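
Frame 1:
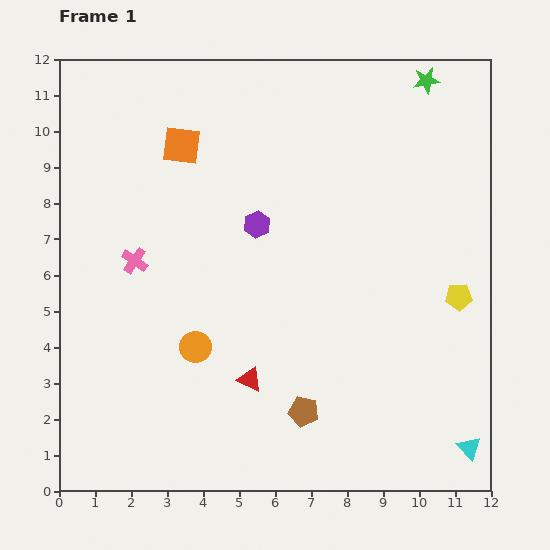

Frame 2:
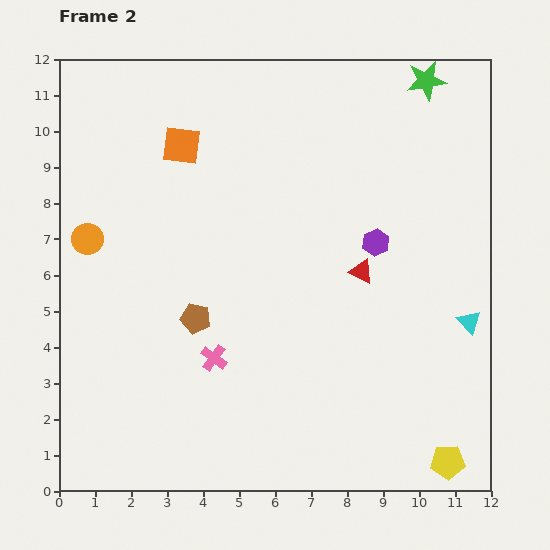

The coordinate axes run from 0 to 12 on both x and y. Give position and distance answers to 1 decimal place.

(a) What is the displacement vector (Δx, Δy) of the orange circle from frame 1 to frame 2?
(-3.0, 3.0)

The orange circle was at (3.8, 4.0) in frame 1 and (0.8, 7.0) in frame 2.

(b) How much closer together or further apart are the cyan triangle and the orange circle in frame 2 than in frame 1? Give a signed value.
+2.7

Distance in frame 1: 8.1. Distance in frame 2: 10.8.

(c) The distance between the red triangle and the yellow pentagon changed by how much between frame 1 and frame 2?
-0.4

Distance in frame 1: 6.2. Distance in frame 2: 5.8.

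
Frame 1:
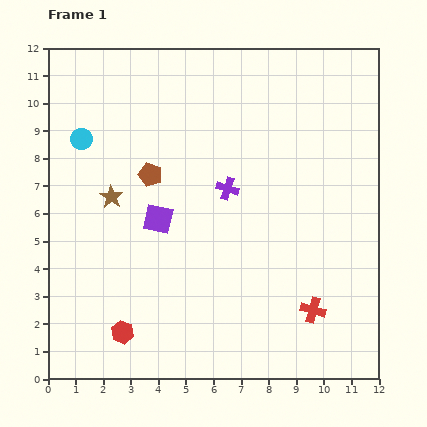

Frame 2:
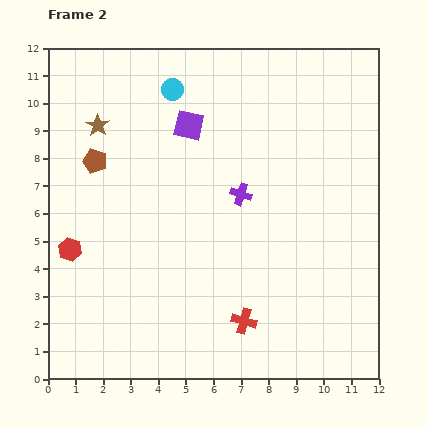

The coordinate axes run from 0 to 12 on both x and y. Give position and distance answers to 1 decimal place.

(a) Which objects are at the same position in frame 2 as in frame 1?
none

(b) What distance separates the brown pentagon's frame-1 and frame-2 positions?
2.1

The brown pentagon moved from (3.7, 7.4) to (1.7, 7.9), a distance of √(2.0² + 0.5²) ≈ 2.1.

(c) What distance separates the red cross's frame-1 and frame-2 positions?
2.5

The red cross moved from (9.6, 2.5) to (7.1, 2.1), a distance of √(2.5² + 0.4²) ≈ 2.5.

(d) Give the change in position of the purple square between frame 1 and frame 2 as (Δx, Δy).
(1.1, 3.4)

The purple square was at (4.0, 5.8) in frame 1 and (5.1, 9.2) in frame 2.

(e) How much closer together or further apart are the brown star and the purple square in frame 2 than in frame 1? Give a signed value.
+1.4

Distance in frame 1: 1.9. Distance in frame 2: 3.3.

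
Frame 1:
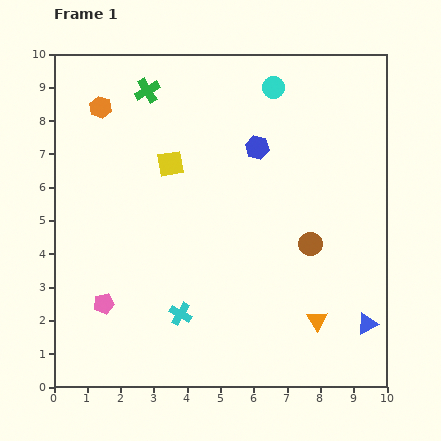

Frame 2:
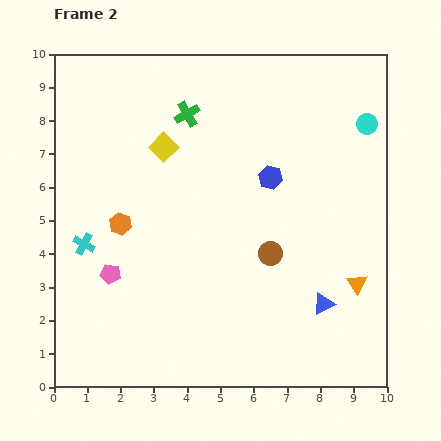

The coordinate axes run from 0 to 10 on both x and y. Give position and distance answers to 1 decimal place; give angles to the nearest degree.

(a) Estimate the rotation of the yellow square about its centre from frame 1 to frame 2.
35° counter-clockwise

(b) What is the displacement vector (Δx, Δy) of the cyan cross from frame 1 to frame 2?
(-2.9, 2.1)

The cyan cross was at (3.8, 2.2) in frame 1 and (0.9, 4.3) in frame 2.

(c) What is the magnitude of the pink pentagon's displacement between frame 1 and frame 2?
0.9

The pink pentagon moved from (1.5, 2.5) to (1.7, 3.4), a distance of √(0.2² + 0.9²) ≈ 0.9.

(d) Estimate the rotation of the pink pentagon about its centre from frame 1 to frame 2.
24° clockwise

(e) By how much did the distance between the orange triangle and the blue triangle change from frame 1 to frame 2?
-0.3

Distance in frame 1: 1.5. Distance in frame 2: 1.2.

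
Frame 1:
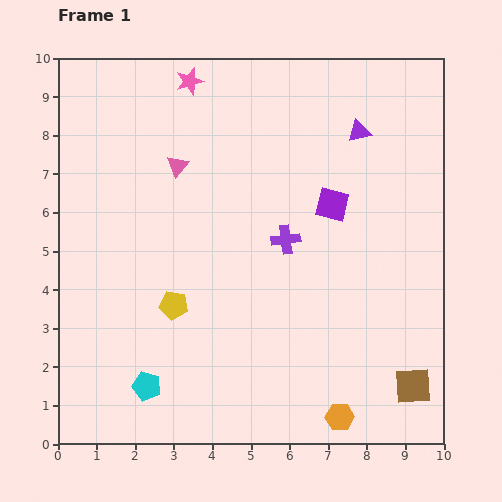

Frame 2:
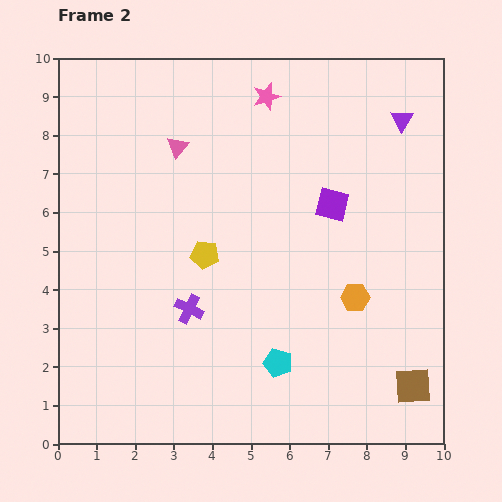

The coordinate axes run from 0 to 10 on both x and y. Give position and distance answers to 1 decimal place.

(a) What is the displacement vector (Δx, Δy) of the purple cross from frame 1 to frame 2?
(-2.5, -1.8)

The purple cross was at (5.9, 5.3) in frame 1 and (3.4, 3.5) in frame 2.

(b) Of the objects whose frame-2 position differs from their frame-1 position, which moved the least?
the pink triangle

(moved 0.5)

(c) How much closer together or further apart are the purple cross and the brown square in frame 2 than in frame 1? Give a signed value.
+1.1

Distance in frame 1: 5.0. Distance in frame 2: 6.1.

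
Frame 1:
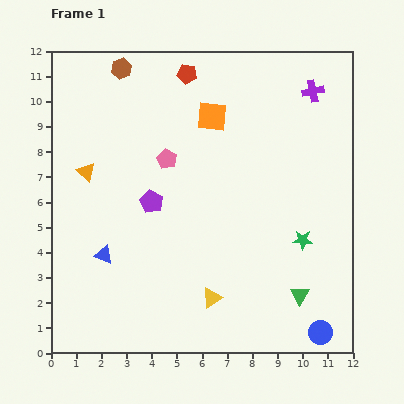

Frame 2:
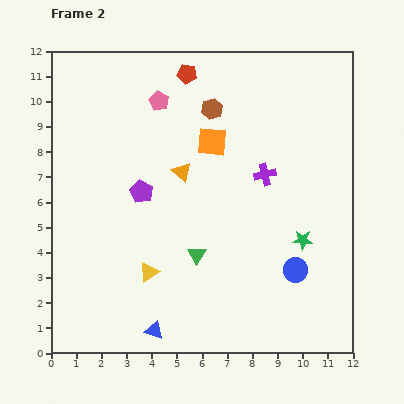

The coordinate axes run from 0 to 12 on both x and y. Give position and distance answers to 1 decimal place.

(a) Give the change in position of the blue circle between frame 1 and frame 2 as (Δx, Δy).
(-1.0, 2.5)

The blue circle was at (10.7, 0.8) in frame 1 and (9.7, 3.3) in frame 2.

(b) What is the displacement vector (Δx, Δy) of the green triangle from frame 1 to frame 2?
(-4.1, 1.6)

The green triangle was at (9.9, 2.3) in frame 1 and (5.8, 3.9) in frame 2.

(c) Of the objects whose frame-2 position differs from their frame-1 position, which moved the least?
the purple pentagon

(moved 0.6)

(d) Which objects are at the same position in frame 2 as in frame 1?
the green star, the red pentagon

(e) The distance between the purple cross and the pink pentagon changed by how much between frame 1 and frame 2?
-1.3

Distance in frame 1: 6.4. Distance in frame 2: 5.1.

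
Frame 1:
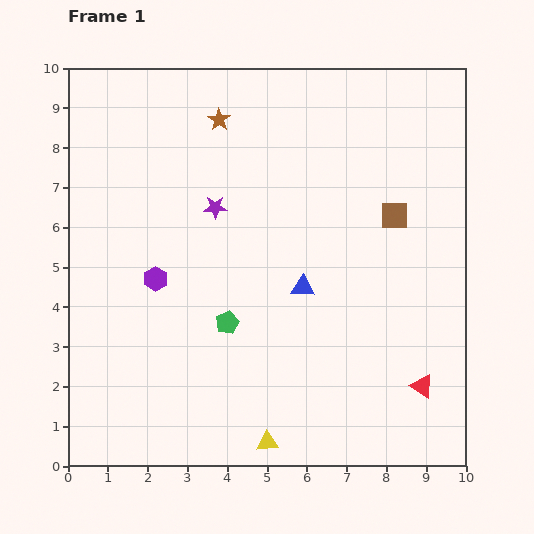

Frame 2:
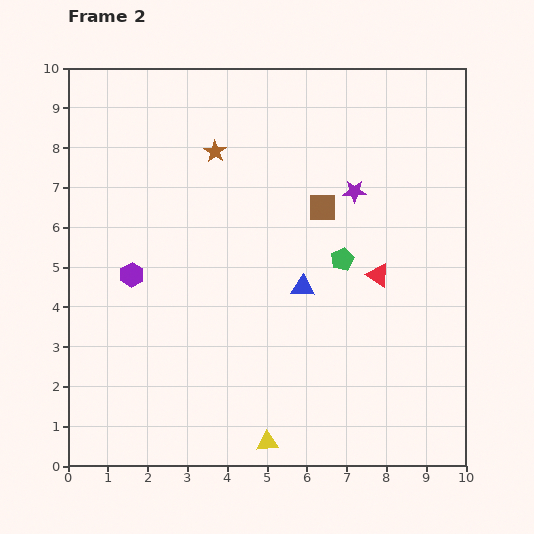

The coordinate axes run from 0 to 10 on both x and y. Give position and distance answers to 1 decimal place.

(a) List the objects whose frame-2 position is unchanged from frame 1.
the yellow triangle, the blue triangle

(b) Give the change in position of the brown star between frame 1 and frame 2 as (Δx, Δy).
(-0.1, -0.8)

The brown star was at (3.8, 8.7) in frame 1 and (3.7, 7.9) in frame 2.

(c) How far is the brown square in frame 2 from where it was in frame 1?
1.8

The brown square moved from (8.2, 6.3) to (6.4, 6.5), a distance of √(1.8² + 0.2²) ≈ 1.8.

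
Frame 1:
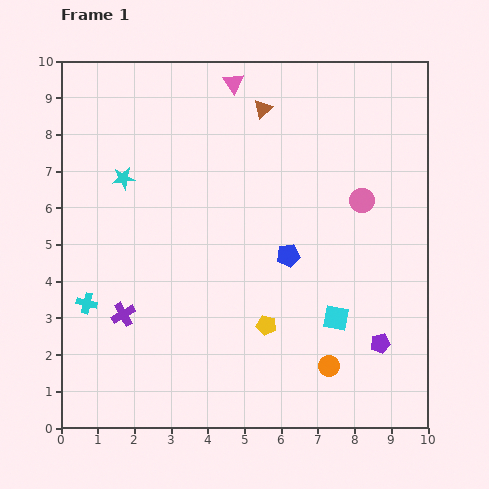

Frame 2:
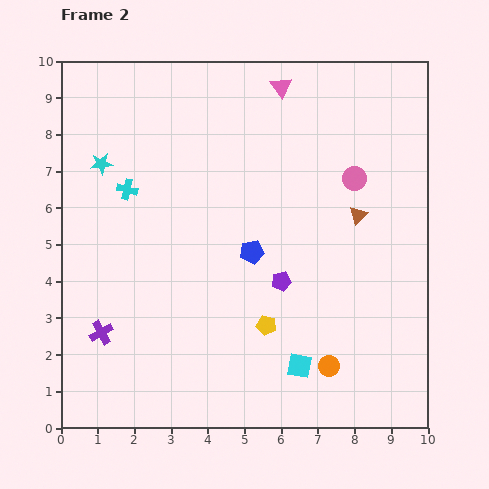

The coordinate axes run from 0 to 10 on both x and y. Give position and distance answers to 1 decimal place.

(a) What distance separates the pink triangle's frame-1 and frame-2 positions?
1.3

The pink triangle moved from (4.7, 9.4) to (6.0, 9.3), a distance of √(1.3² + 0.1²) ≈ 1.3.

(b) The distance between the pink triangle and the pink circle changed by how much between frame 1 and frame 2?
-1.5

Distance in frame 1: 4.7. Distance in frame 2: 3.2.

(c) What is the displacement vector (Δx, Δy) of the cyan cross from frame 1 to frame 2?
(1.1, 3.1)

The cyan cross was at (0.7, 3.4) in frame 1 and (1.8, 6.5) in frame 2.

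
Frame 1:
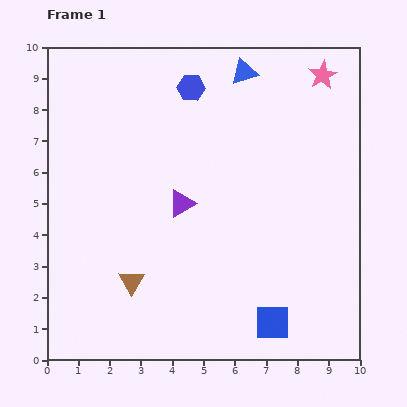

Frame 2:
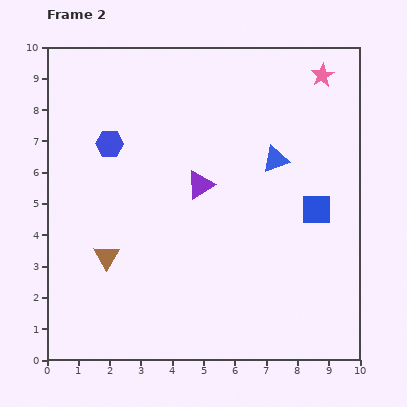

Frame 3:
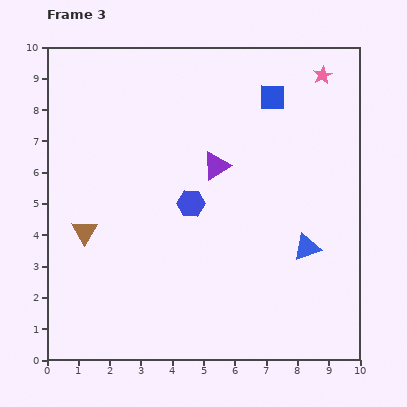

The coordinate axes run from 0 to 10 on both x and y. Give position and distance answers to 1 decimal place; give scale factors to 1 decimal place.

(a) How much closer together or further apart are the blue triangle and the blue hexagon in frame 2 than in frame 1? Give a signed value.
+3.5

Distance in frame 1: 1.8. Distance in frame 2: 5.3.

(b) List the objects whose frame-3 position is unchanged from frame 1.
the pink star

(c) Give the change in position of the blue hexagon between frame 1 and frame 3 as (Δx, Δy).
(0.0, -3.7)

The blue hexagon was at (4.6, 8.7) in frame 1 and (4.6, 5.0) in frame 3.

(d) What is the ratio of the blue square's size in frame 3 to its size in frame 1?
0.7×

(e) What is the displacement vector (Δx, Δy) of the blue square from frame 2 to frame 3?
(-1.4, 3.6)

The blue square was at (8.6, 4.8) in frame 2 and (7.2, 8.4) in frame 3.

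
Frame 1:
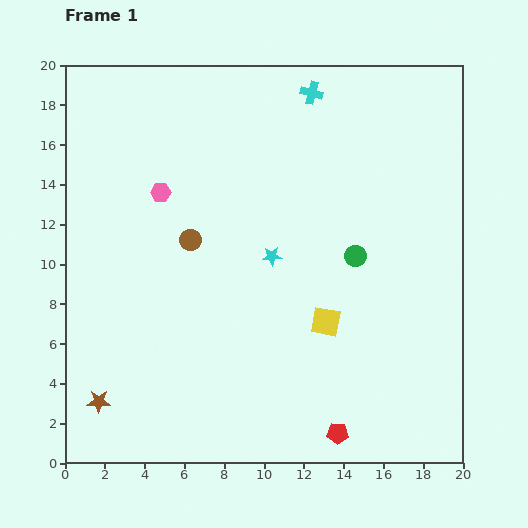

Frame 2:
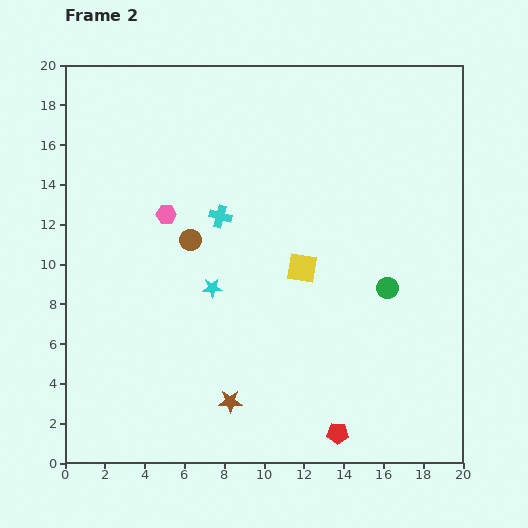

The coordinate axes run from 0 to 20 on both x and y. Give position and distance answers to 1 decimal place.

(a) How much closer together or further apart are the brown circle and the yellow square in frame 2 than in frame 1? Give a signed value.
-2.1

Distance in frame 1: 7.9. Distance in frame 2: 5.8.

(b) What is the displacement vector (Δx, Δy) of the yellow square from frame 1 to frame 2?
(-1.2, 2.7)

The yellow square was at (13.1, 7.1) in frame 1 and (11.9, 9.8) in frame 2.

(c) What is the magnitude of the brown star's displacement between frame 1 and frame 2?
6.6

The brown star moved from (1.7, 3.1) to (8.3, 3.1), a distance of √(6.6² + 0.0²) ≈ 6.6.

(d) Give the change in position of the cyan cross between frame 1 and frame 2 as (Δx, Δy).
(-4.6, -6.2)

The cyan cross was at (12.4, 18.6) in frame 1 and (7.8, 12.4) in frame 2.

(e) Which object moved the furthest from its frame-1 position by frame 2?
the cyan cross

(moved 7.7; next 6.6)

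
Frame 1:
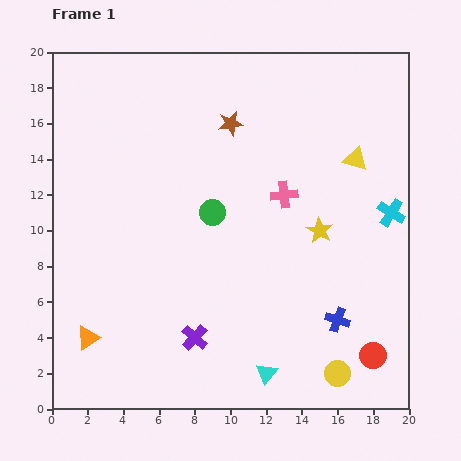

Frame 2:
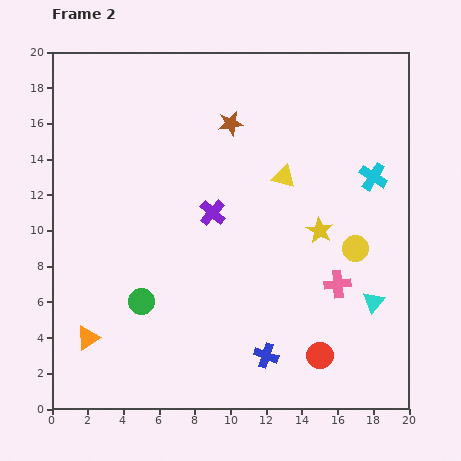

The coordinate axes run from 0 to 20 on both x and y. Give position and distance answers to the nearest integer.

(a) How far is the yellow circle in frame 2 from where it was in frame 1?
7

The yellow circle moved from (16, 2) to (17, 9), a distance of √(1² + 7²) ≈ 7.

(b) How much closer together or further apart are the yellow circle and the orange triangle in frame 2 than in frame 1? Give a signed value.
+2

Distance in frame 1: 14. Distance in frame 2: 16.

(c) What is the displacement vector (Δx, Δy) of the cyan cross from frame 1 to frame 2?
(-1, 2)

The cyan cross was at (19, 11) in frame 1 and (18, 13) in frame 2.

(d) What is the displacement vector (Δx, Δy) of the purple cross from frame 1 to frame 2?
(1, 7)

The purple cross was at (8, 4) in frame 1 and (9, 11) in frame 2.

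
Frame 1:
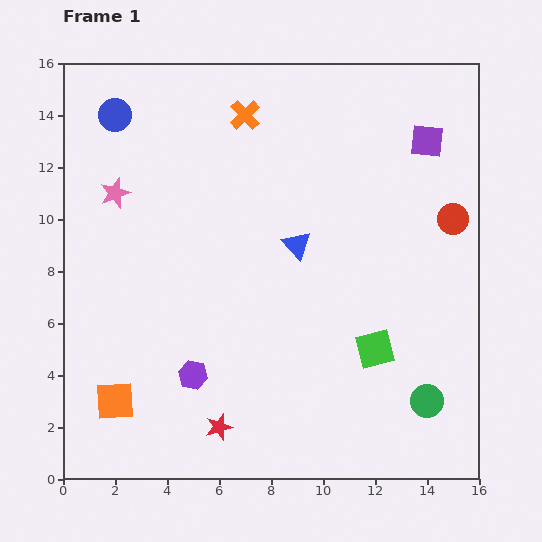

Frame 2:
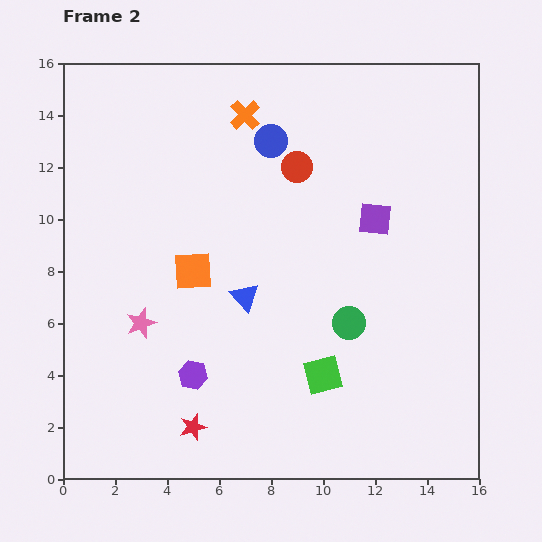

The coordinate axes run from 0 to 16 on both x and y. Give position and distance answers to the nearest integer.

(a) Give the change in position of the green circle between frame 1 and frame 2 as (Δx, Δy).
(-3, 3)

The green circle was at (14, 3) in frame 1 and (11, 6) in frame 2.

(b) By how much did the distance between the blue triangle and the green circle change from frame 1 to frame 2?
-4

Distance in frame 1: 8. Distance in frame 2: 4.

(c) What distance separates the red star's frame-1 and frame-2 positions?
1

The red star moved from (6, 2) to (5, 2), a distance of √(1² + 0²) ≈ 1.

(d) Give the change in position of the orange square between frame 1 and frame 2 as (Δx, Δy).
(3, 5)

The orange square was at (2, 3) in frame 1 and (5, 8) in frame 2.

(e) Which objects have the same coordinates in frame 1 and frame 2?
the orange cross, the purple hexagon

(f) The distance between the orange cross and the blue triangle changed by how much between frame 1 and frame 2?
+2

Distance in frame 1: 5. Distance in frame 2: 7.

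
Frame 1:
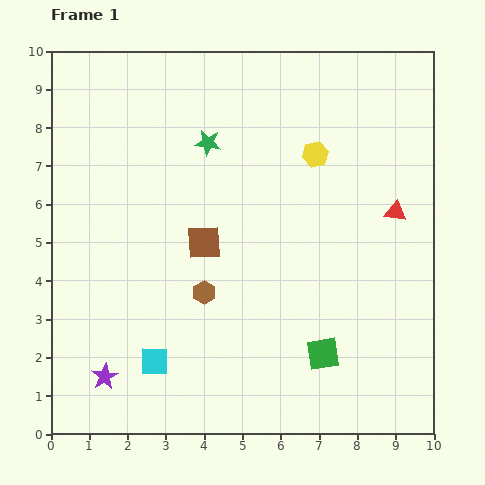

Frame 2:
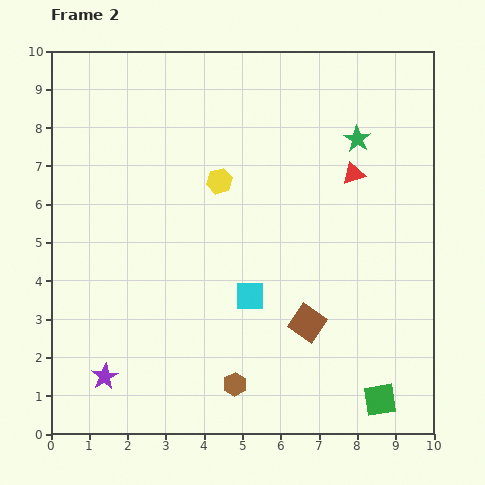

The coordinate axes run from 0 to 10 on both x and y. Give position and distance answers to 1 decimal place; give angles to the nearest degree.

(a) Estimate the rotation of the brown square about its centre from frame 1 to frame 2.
38° clockwise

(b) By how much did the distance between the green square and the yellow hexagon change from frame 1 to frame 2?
+1.9

Distance in frame 1: 5.2. Distance in frame 2: 7.1.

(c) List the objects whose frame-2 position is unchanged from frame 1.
the purple star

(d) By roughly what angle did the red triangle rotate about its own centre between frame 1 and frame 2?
25° counter-clockwise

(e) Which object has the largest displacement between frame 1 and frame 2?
the green star

(moved 3.9; next 3.4)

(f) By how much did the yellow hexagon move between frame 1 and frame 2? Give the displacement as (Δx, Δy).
(-2.5, -0.7)

The yellow hexagon was at (6.9, 7.3) in frame 1 and (4.4, 6.6) in frame 2.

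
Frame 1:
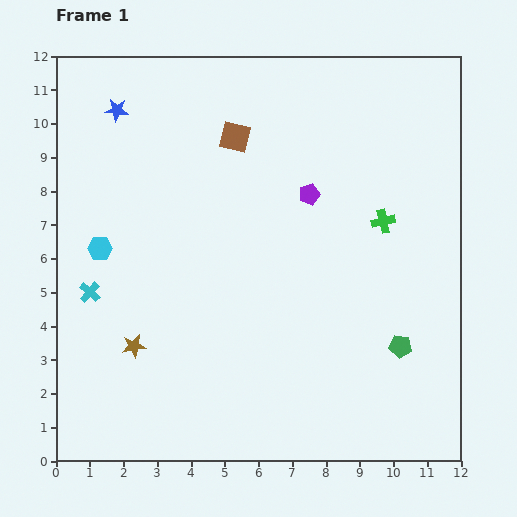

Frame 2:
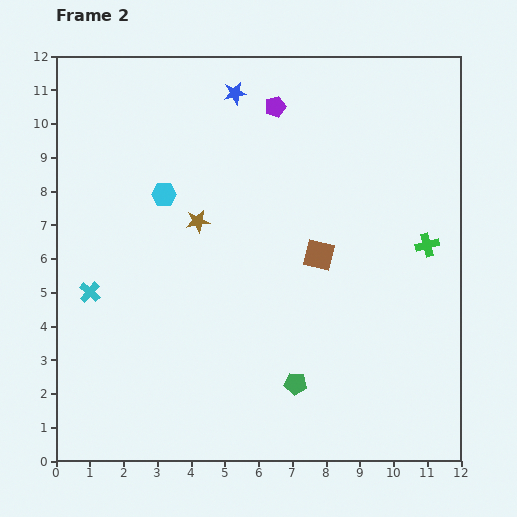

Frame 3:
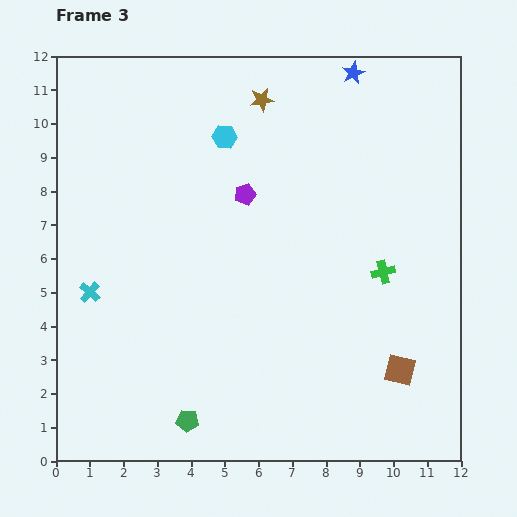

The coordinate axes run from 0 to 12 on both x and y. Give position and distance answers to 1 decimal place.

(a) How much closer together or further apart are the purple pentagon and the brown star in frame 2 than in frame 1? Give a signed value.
-2.8

Distance in frame 1: 6.9. Distance in frame 2: 4.1.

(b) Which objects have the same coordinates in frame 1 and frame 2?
the cyan cross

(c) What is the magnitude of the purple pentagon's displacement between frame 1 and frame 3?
1.9

The purple pentagon moved from (7.5, 7.9) to (5.6, 7.9), a distance of √(1.9² + 0.0²) ≈ 1.9.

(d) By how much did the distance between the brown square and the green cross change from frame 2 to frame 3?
-0.3

Distance in frame 2: 3.2. Distance in frame 3: 2.9.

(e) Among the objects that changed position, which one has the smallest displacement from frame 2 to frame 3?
the green cross

(moved 1.5)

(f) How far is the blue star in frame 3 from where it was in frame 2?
3.6

The blue star moved from (5.3, 10.9) to (8.8, 11.5), a distance of √(3.5² + 0.6²) ≈ 3.6.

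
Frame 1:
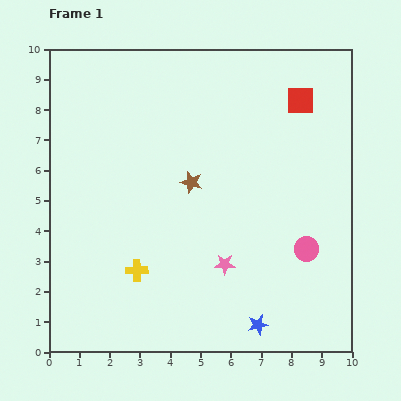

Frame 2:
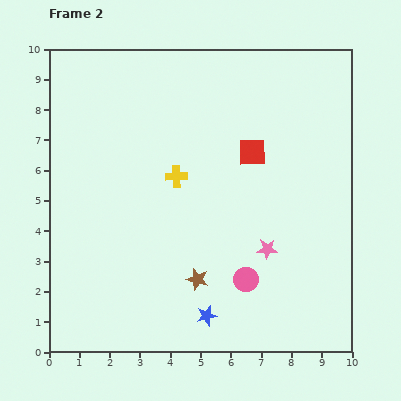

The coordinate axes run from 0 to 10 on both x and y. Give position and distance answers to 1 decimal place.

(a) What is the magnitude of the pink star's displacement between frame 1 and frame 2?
1.5

The pink star moved from (5.8, 2.9) to (7.2, 3.4), a distance of √(1.4² + 0.5²) ≈ 1.5.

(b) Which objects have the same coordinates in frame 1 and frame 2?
none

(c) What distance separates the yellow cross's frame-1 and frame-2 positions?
3.4

The yellow cross moved from (2.9, 2.7) to (4.2, 5.8), a distance of √(1.3² + 3.1²) ≈ 3.4.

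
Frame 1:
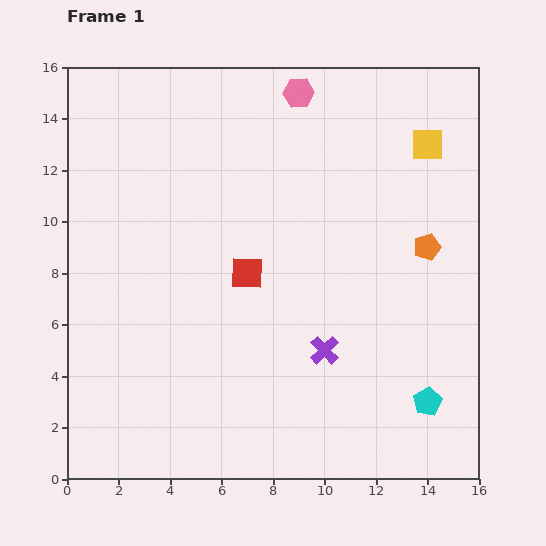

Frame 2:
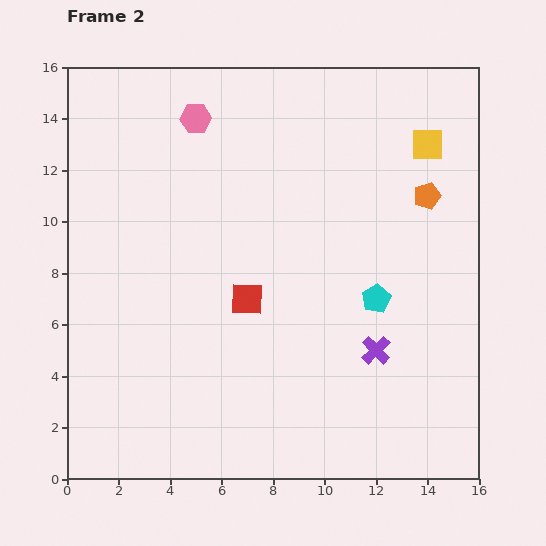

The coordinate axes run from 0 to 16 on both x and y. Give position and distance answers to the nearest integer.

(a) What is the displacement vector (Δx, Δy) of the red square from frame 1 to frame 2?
(0, -1)

The red square was at (7, 8) in frame 1 and (7, 7) in frame 2.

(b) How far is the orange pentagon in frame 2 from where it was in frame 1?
2

The orange pentagon moved from (14, 9) to (14, 11), a distance of √(0² + 2²) ≈ 2.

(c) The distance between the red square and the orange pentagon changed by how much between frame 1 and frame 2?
+1

Distance in frame 1: 7. Distance in frame 2: 8.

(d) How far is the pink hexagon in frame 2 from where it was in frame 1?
4

The pink hexagon moved from (9, 15) to (5, 14), a distance of √(4² + 1²) ≈ 4.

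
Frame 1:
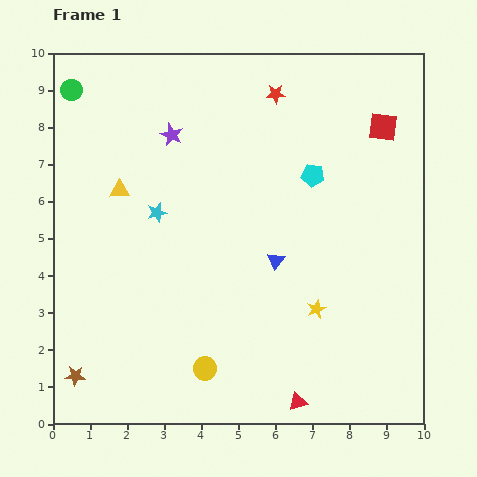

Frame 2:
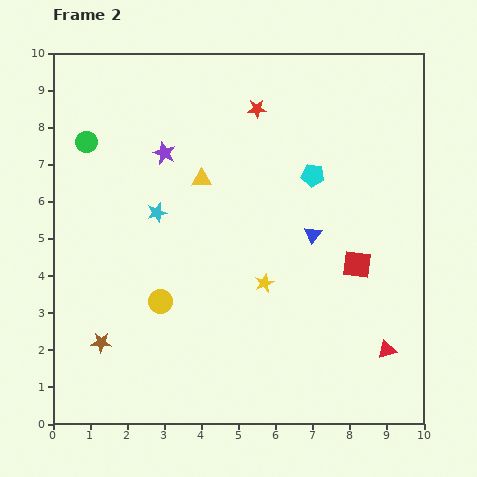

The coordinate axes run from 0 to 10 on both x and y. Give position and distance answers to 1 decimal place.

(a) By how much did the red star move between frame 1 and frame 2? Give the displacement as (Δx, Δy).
(-0.5, -0.4)

The red star was at (6.0, 8.9) in frame 1 and (5.5, 8.5) in frame 2.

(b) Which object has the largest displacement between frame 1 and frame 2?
the red square

(moved 3.8; next 2.8)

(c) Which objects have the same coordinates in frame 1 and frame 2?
the cyan pentagon, the cyan star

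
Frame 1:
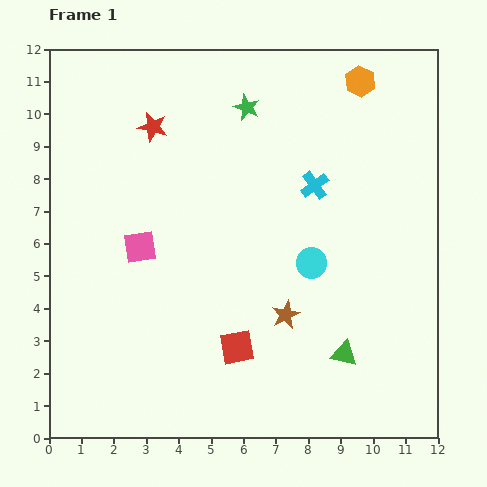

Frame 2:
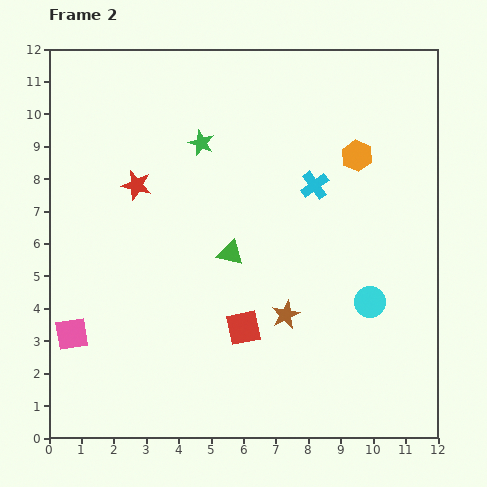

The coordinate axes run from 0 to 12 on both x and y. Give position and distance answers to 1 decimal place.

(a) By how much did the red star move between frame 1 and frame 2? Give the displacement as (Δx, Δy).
(-0.5, -1.8)

The red star was at (3.2, 9.6) in frame 1 and (2.7, 7.8) in frame 2.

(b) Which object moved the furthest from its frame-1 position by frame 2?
the green triangle

(moved 4.7; next 3.4)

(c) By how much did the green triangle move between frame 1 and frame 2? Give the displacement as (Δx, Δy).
(-3.5, 3.1)

The green triangle was at (9.1, 2.6) in frame 1 and (5.6, 5.7) in frame 2.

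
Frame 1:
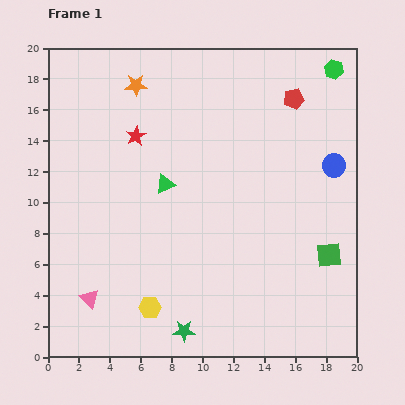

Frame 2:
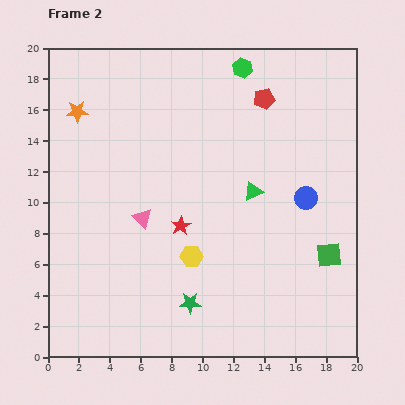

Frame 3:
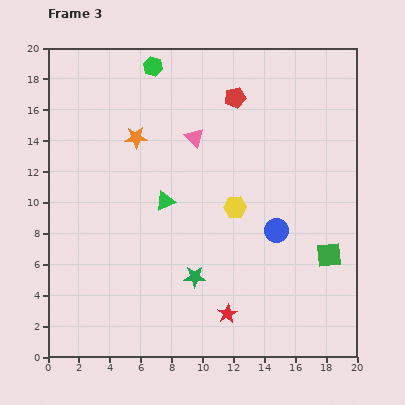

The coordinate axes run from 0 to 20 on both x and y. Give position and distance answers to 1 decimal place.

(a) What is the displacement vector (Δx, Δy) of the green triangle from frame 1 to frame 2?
(5.7, -0.5)

The green triangle was at (7.6, 11.2) in frame 1 and (13.3, 10.7) in frame 2.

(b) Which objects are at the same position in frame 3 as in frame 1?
the green square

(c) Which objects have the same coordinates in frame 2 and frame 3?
the green square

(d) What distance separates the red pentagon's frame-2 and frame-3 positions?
1.9

The red pentagon moved from (14.0, 16.7) to (12.1, 16.8), a distance of √(1.9² + 0.1²) ≈ 1.9.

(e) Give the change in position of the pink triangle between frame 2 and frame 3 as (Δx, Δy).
(3.4, 5.2)

The pink triangle was at (6.1, 9.0) in frame 2 and (9.5, 14.2) in frame 3.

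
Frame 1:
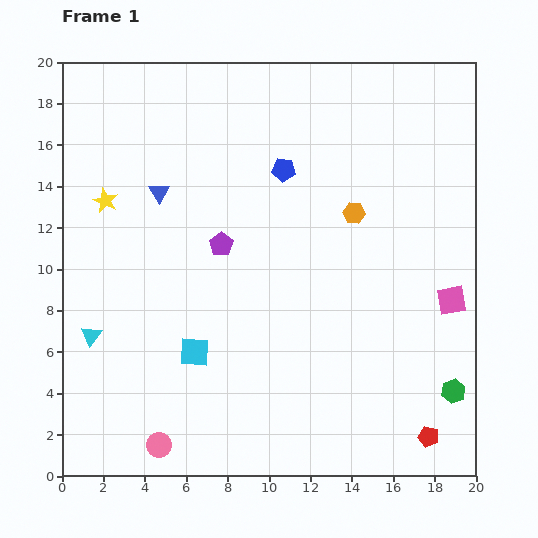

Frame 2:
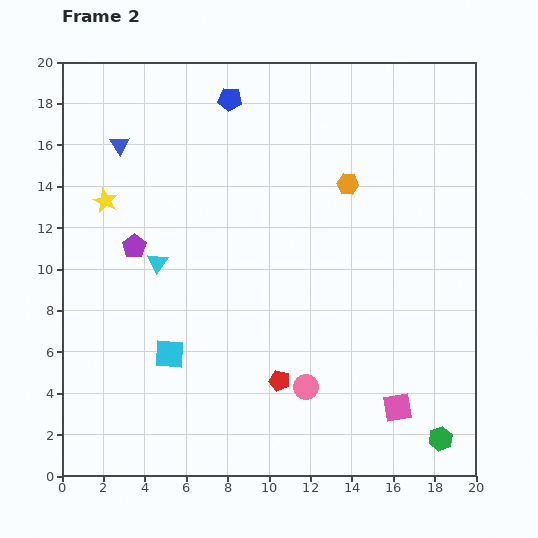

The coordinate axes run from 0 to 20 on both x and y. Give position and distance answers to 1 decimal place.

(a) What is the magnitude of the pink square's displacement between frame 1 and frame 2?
5.8

The pink square moved from (18.8, 8.5) to (16.2, 3.3), a distance of √(2.6² + 5.2²) ≈ 5.8.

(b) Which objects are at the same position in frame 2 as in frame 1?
the yellow star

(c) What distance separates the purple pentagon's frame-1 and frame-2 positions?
4.2

The purple pentagon moved from (7.7, 11.2) to (3.5, 11.1), a distance of √(4.2² + 0.1²) ≈ 4.2.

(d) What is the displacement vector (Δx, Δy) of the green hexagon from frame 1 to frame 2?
(-0.6, -2.3)

The green hexagon was at (18.9, 4.1) in frame 1 and (18.3, 1.8) in frame 2.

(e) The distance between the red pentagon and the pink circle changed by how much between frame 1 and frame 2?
-11.7

Distance in frame 1: 13.0. Distance in frame 2: 1.3.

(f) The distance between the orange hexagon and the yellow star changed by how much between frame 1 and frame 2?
-0.3

Distance in frame 1: 12.0. Distance in frame 2: 11.7.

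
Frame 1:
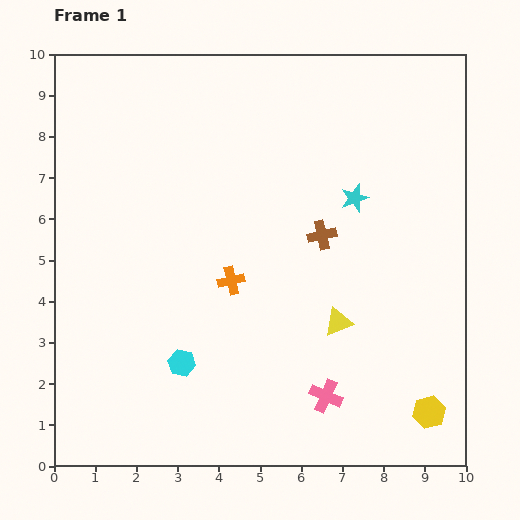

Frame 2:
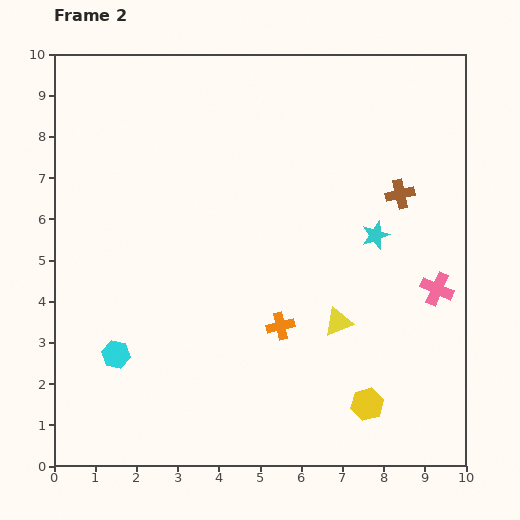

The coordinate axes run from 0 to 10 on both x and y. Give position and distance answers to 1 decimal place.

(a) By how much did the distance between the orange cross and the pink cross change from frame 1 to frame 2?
+0.3

Distance in frame 1: 3.6. Distance in frame 2: 3.9.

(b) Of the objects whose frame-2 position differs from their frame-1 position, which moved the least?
the cyan star

(moved 1.0)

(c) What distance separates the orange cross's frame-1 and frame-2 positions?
1.6

The orange cross moved from (4.3, 4.5) to (5.5, 3.4), a distance of √(1.2² + 1.1²) ≈ 1.6.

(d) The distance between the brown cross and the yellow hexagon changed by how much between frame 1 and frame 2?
+0.2

Distance in frame 1: 5.0. Distance in frame 2: 5.2.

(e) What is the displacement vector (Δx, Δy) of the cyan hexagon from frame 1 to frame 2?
(-1.6, 0.2)

The cyan hexagon was at (3.1, 2.5) in frame 1 and (1.5, 2.7) in frame 2.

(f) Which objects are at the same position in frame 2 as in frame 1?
the yellow triangle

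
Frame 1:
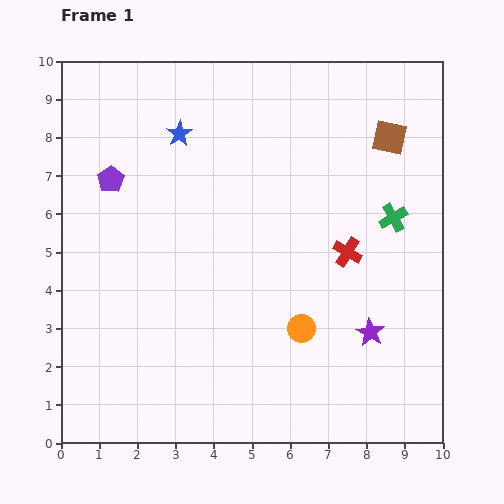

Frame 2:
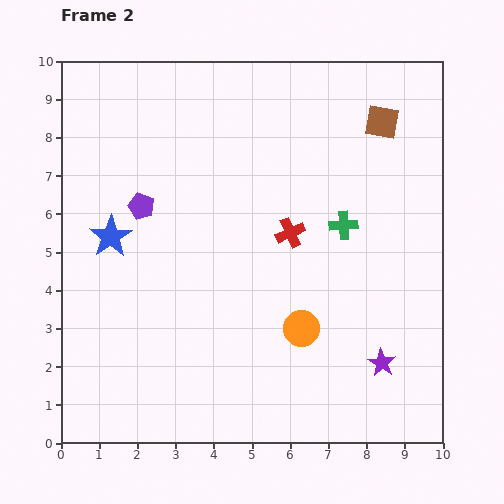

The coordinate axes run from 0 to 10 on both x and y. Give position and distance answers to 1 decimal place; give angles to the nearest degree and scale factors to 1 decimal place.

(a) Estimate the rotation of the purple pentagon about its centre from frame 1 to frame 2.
18° counter-clockwise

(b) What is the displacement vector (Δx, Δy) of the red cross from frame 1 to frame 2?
(-1.5, 0.5)

The red cross was at (7.5, 5.0) in frame 1 and (6.0, 5.5) in frame 2.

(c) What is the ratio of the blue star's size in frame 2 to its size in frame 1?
1.7×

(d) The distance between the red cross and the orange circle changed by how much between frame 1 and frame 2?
+0.2

Distance in frame 1: 2.3. Distance in frame 2: 2.5.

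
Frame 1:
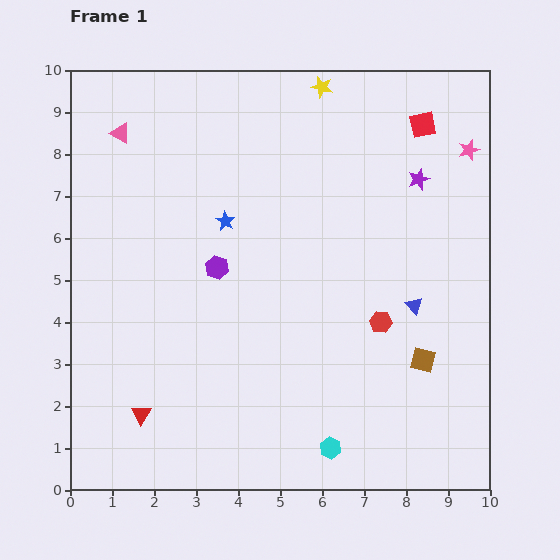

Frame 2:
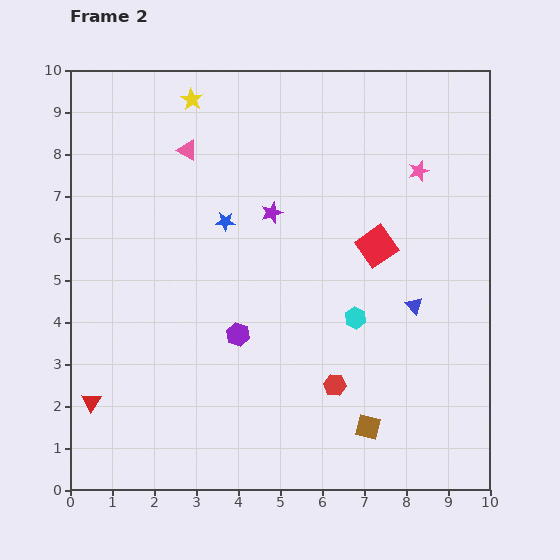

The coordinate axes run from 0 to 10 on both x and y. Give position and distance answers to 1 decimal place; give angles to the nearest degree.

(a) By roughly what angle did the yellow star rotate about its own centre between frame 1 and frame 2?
18° clockwise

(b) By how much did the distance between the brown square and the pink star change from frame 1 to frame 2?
+1.1

Distance in frame 1: 5.1. Distance in frame 2: 6.2.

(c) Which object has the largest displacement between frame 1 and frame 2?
the purple star

(moved 3.6; next 3.2)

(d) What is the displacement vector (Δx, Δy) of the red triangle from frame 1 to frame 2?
(-1.2, 0.3)

The red triangle was at (1.7, 1.8) in frame 1 and (0.5, 2.1) in frame 2.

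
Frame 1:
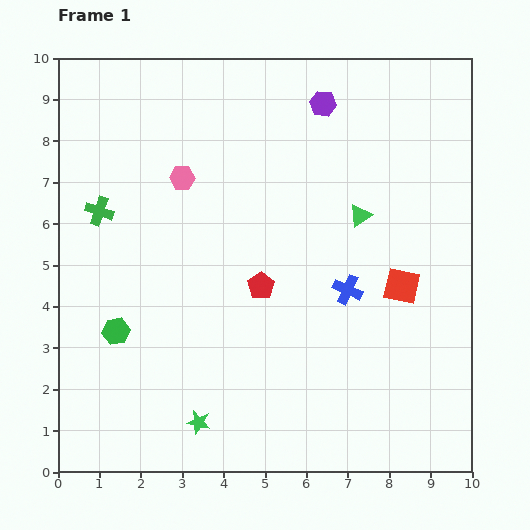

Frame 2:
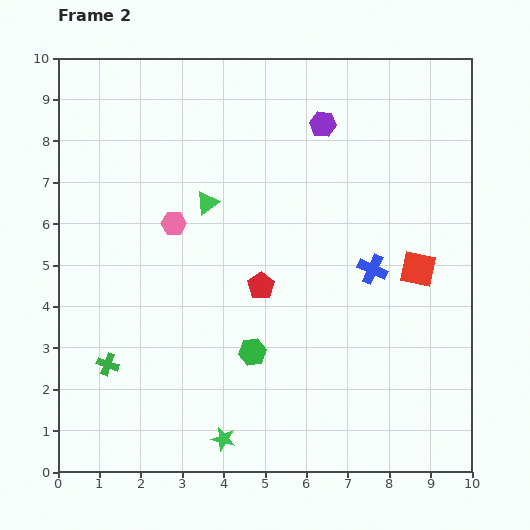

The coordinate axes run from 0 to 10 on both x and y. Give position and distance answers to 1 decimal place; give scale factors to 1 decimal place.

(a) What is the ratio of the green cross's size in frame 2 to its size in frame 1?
0.8×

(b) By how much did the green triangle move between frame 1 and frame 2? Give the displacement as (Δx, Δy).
(-3.7, 0.3)

The green triangle was at (7.3, 6.2) in frame 1 and (3.6, 6.5) in frame 2.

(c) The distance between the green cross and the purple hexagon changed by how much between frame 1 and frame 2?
+1.8

Distance in frame 1: 6.0. Distance in frame 2: 7.8.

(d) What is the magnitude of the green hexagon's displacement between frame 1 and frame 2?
3.3

The green hexagon moved from (1.4, 3.4) to (4.7, 2.9), a distance of √(3.3² + 0.5²) ≈ 3.3.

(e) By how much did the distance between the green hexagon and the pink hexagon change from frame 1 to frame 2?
-0.4

Distance in frame 1: 4.0. Distance in frame 2: 3.6.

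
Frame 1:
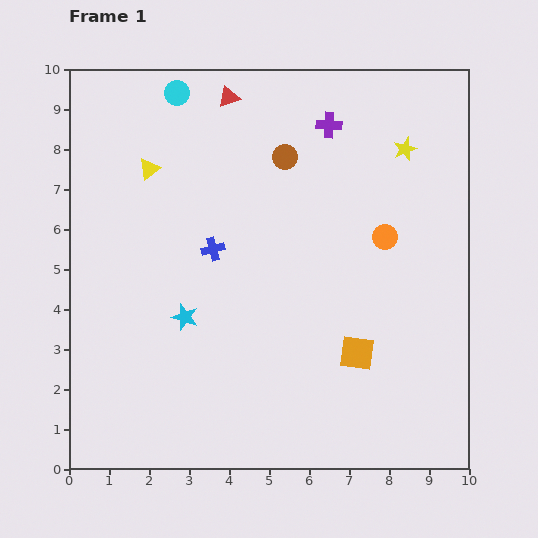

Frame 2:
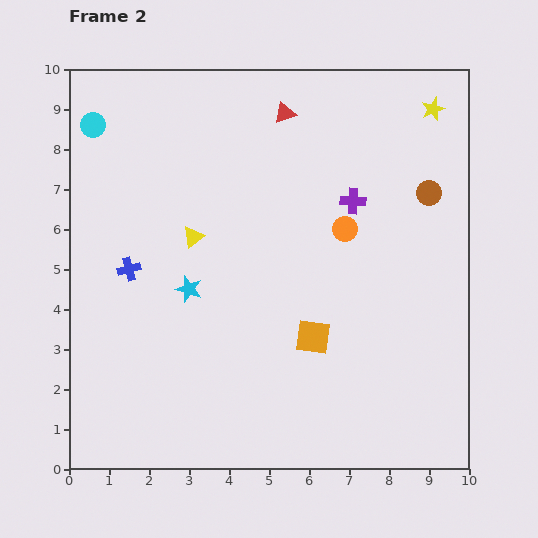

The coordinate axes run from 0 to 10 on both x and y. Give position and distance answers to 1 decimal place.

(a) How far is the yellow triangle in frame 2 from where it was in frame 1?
2.0

The yellow triangle moved from (2.0, 7.5) to (3.1, 5.8), a distance of √(1.1² + 1.7²) ≈ 2.0.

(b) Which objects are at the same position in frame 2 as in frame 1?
none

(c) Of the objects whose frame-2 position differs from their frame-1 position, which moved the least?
the cyan star

(moved 0.7)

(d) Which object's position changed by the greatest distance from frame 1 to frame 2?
the brown circle

(moved 3.7; next 2.2)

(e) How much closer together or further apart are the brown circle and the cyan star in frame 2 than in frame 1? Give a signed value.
+1.8

Distance in frame 1: 4.7. Distance in frame 2: 6.5.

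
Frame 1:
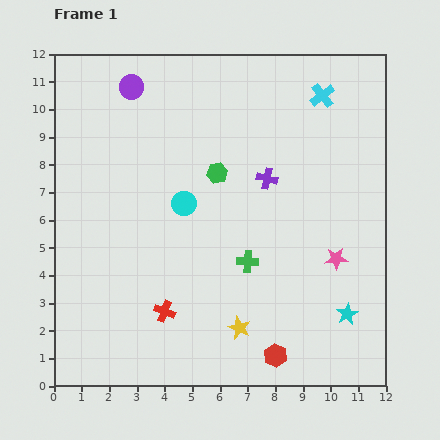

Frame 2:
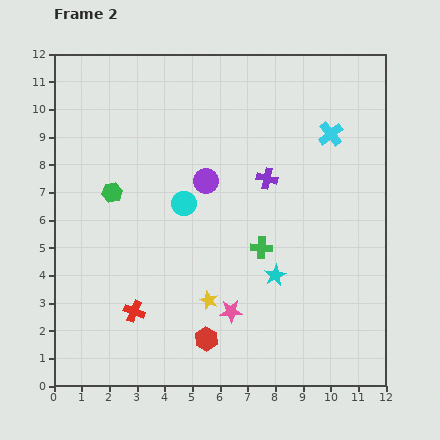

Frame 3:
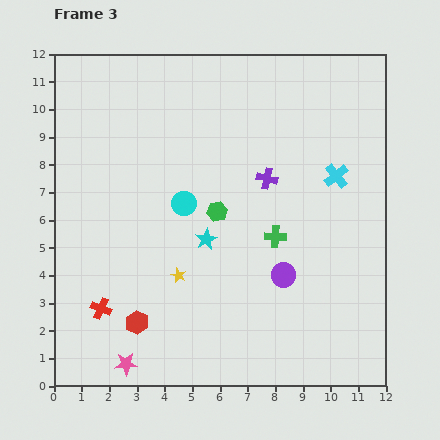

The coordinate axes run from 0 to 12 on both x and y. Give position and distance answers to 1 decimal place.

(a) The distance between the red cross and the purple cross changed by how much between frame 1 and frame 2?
+0.7

Distance in frame 1: 6.1. Distance in frame 2: 6.8.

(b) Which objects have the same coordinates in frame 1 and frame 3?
the cyan circle, the purple cross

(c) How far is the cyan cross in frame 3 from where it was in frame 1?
2.9

The cyan cross moved from (9.7, 10.5) to (10.2, 7.6), a distance of √(0.5² + 2.9²) ≈ 2.9.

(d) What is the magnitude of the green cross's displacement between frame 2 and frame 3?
0.6

The green cross moved from (7.5, 5.0) to (8.0, 5.4), a distance of √(0.5² + 0.4²) ≈ 0.6.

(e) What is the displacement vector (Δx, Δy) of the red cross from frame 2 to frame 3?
(-1.2, 0.1)

The red cross was at (2.9, 2.7) in frame 2 and (1.7, 2.8) in frame 3.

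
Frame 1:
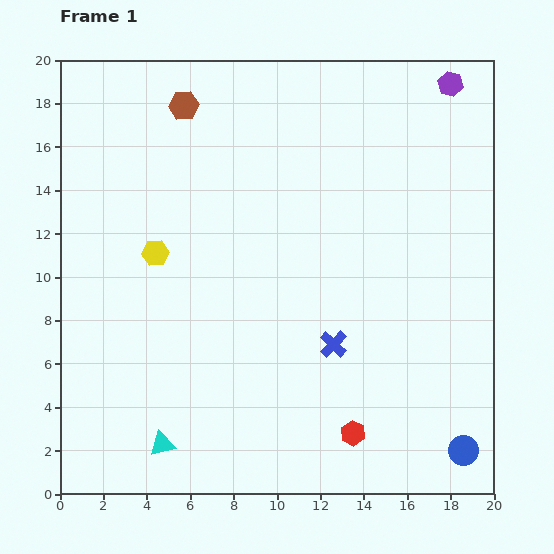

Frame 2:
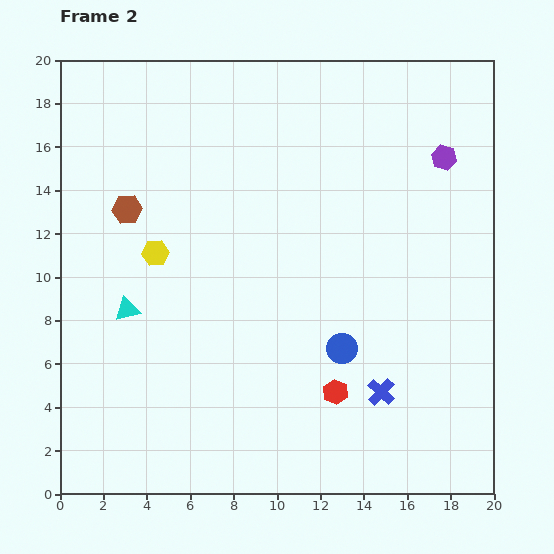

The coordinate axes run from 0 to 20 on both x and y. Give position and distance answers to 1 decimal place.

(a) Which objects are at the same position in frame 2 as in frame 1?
the yellow hexagon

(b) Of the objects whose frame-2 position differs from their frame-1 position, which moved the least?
the red hexagon

(moved 2.1)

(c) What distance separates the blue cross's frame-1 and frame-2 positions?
3.1

The blue cross moved from (12.6, 6.9) to (14.8, 4.7), a distance of √(2.2² + 2.2²) ≈ 3.1.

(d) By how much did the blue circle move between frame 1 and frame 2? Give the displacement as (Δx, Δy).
(-5.6, 4.7)

The blue circle was at (18.6, 2.0) in frame 1 and (13.0, 6.7) in frame 2.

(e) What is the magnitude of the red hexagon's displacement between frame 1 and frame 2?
2.1

The red hexagon moved from (13.5, 2.8) to (12.7, 4.7), a distance of √(0.8² + 1.9²) ≈ 2.1.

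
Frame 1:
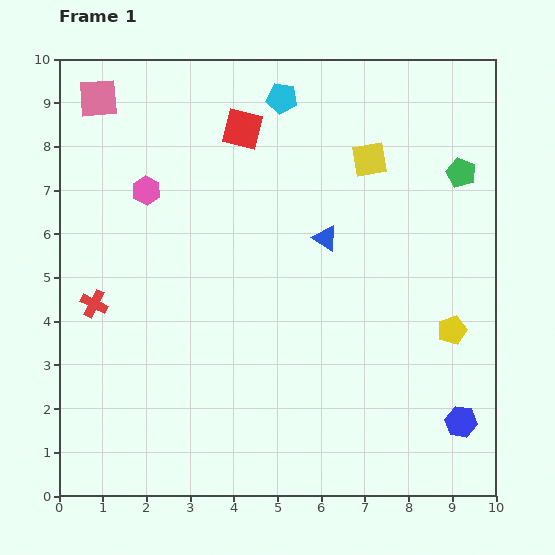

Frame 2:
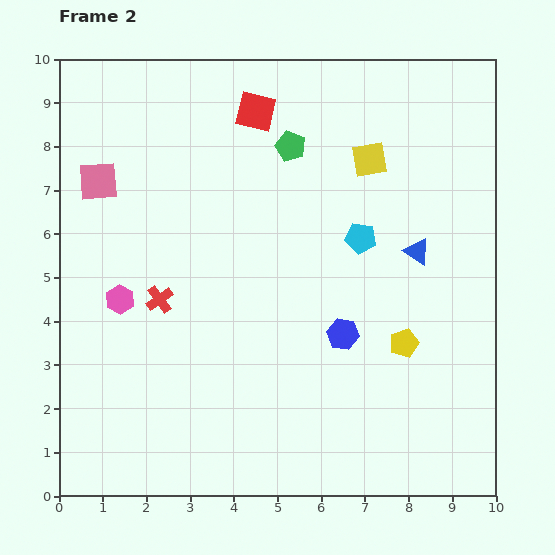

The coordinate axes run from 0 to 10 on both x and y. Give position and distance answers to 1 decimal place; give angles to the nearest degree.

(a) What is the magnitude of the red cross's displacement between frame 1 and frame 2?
1.5

The red cross moved from (0.8, 4.4) to (2.3, 4.5), a distance of √(1.5² + 0.1²) ≈ 1.5.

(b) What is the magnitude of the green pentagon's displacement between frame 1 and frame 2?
3.9

The green pentagon moved from (9.2, 7.4) to (5.3, 8.0), a distance of √(3.9² + 0.6²) ≈ 3.9.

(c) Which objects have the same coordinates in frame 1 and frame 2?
the yellow square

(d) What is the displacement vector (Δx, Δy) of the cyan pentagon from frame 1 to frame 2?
(1.8, -3.2)

The cyan pentagon was at (5.1, 9.1) in frame 1 and (6.9, 5.9) in frame 2.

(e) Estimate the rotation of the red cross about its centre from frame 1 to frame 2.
29° clockwise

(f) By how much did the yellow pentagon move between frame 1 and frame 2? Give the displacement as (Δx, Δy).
(-1.1, -0.3)

The yellow pentagon was at (9.0, 3.8) in frame 1 and (7.9, 3.5) in frame 2.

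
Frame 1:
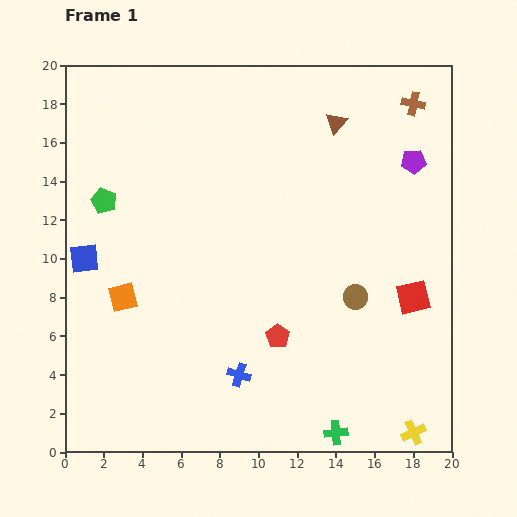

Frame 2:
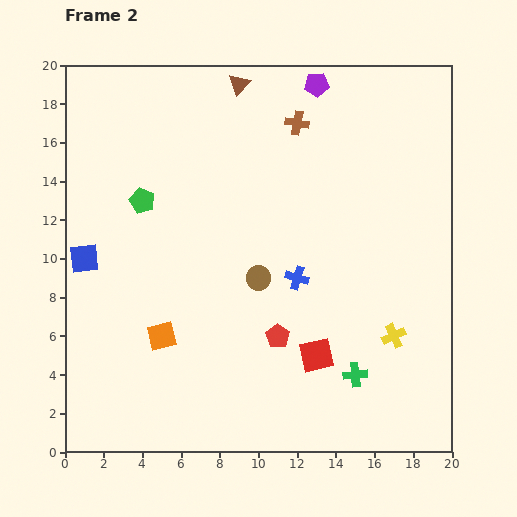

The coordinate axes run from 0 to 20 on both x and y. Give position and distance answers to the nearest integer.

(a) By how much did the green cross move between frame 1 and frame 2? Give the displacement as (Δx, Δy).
(1, 3)

The green cross was at (14, 1) in frame 1 and (15, 4) in frame 2.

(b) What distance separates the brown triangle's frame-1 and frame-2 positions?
5

The brown triangle moved from (14, 17) to (9, 19), a distance of √(5² + 2²) ≈ 5.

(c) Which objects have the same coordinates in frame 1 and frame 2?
the blue square, the red pentagon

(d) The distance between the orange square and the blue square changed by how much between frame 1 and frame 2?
+3

Distance in frame 1: 3. Distance in frame 2: 6.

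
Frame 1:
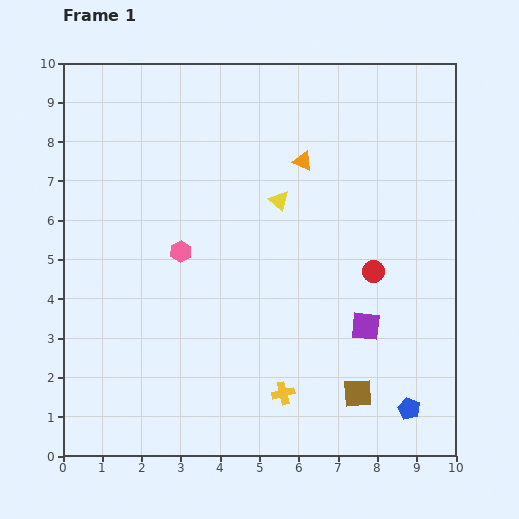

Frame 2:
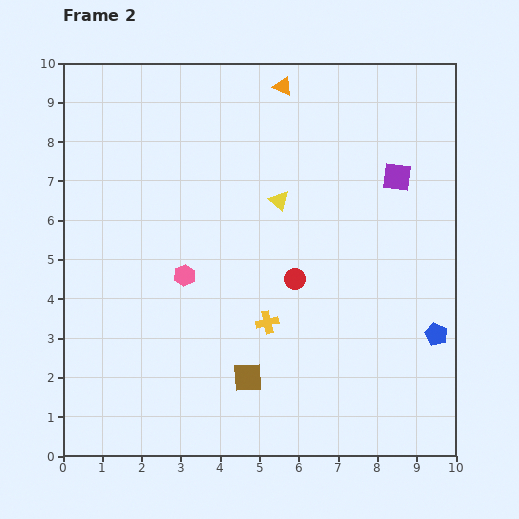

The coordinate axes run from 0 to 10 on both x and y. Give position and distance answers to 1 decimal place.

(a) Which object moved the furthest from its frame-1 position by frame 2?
the purple square

(moved 3.9; next 2.8)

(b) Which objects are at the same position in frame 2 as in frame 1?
the yellow triangle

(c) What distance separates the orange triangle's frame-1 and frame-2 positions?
2.0

The orange triangle moved from (6.1, 7.5) to (5.6, 9.4), a distance of √(0.5² + 1.9²) ≈ 2.0.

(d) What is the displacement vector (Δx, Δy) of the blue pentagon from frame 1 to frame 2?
(0.7, 1.9)

The blue pentagon was at (8.8, 1.2) in frame 1 and (9.5, 3.1) in frame 2.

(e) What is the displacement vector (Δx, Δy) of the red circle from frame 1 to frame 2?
(-2.0, -0.2)

The red circle was at (7.9, 4.7) in frame 1 and (5.9, 4.5) in frame 2.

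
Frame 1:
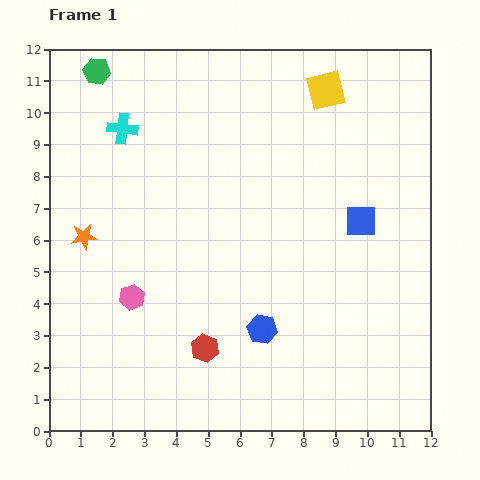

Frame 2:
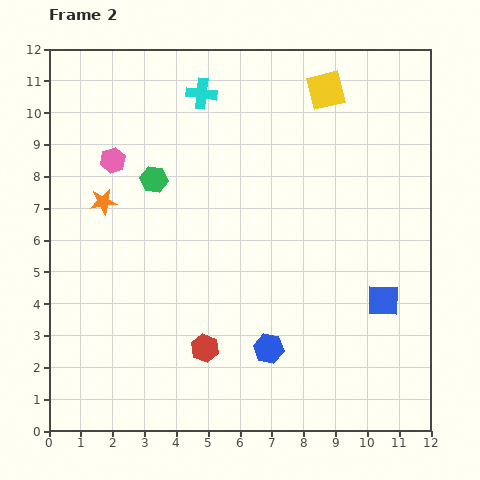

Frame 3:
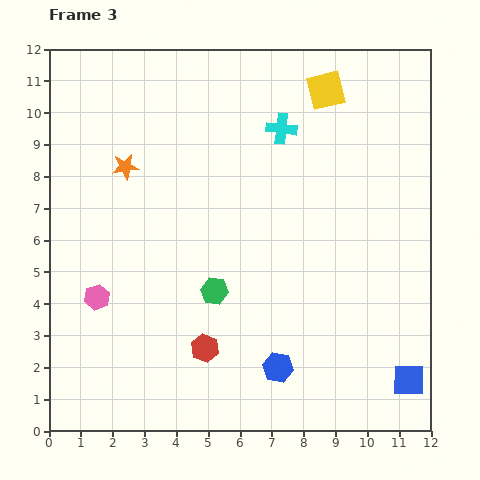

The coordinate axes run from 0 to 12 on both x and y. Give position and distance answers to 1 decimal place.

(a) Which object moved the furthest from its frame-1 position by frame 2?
the pink hexagon

(moved 4.3; next 3.8)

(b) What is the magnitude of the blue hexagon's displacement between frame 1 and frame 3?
1.3

The blue hexagon moved from (6.7, 3.2) to (7.2, 2.0), a distance of √(0.5² + 1.2²) ≈ 1.3.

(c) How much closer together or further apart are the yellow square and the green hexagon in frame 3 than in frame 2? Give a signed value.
+1.1

Distance in frame 2: 6.1. Distance in frame 3: 7.2.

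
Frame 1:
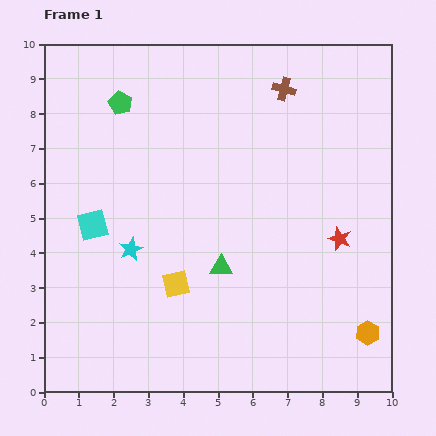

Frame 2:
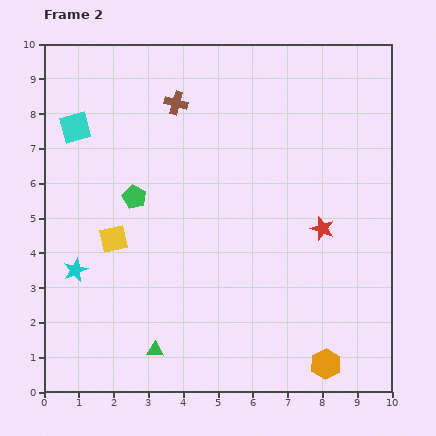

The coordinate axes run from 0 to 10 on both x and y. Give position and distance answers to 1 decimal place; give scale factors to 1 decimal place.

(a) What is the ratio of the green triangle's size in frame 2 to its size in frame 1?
0.7×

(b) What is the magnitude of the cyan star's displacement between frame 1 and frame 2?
1.7

The cyan star moved from (2.5, 4.1) to (0.9, 3.5), a distance of √(1.6² + 0.6²) ≈ 1.7.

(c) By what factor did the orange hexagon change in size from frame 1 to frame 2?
1.3×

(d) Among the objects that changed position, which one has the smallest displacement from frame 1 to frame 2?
the red star

(moved 0.6)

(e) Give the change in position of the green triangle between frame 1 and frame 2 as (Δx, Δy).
(-1.9, -2.4)

The green triangle was at (5.1, 3.6) in frame 1 and (3.2, 1.2) in frame 2.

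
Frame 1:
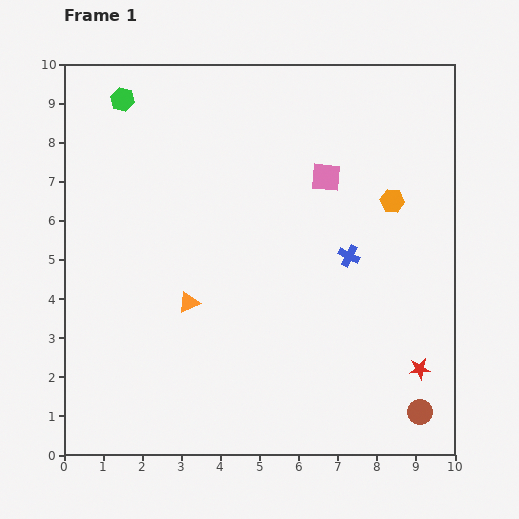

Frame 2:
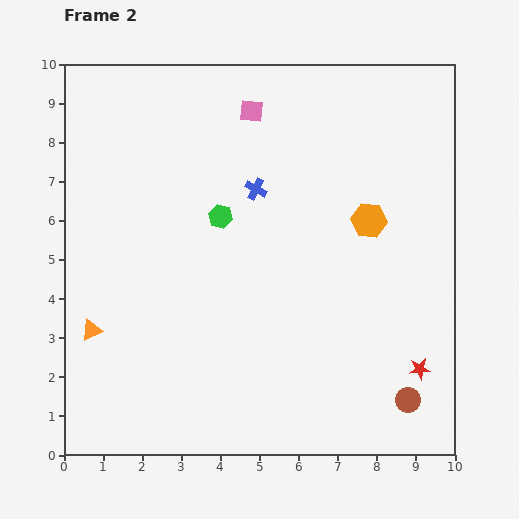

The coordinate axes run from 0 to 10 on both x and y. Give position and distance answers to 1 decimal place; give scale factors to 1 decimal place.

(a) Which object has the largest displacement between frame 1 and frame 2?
the green hexagon

(moved 3.9; next 2.9)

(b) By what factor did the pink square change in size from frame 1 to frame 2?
0.8×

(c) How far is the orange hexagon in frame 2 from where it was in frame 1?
0.8

The orange hexagon moved from (8.4, 6.5) to (7.8, 6.0), a distance of √(0.6² + 0.5²) ≈ 0.8.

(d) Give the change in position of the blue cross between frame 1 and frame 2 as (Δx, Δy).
(-2.4, 1.7)

The blue cross was at (7.3, 5.1) in frame 1 and (4.9, 6.8) in frame 2.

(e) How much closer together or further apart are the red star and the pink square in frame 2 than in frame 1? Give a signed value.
+2.4

Distance in frame 1: 5.5. Distance in frame 2: 7.9.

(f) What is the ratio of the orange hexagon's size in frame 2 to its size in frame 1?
1.5×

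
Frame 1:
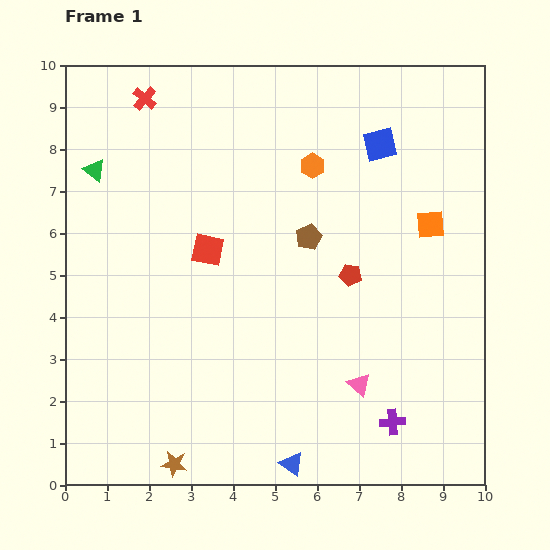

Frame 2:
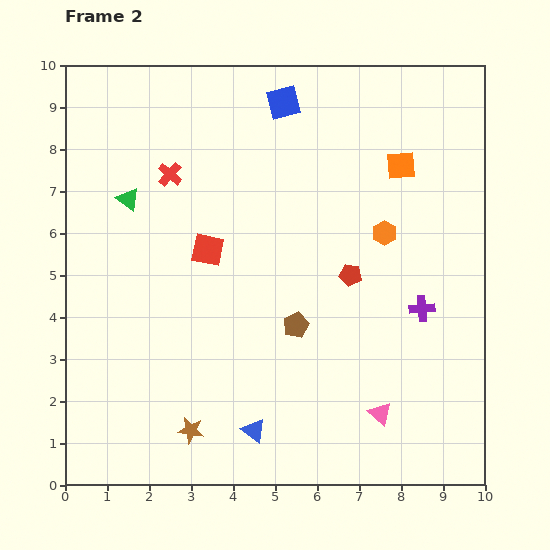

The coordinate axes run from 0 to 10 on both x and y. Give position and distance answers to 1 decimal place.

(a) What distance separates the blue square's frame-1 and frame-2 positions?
2.5

The blue square moved from (7.5, 8.1) to (5.2, 9.1), a distance of √(2.3² + 1.0²) ≈ 2.5.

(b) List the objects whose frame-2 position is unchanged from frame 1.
the red square, the red pentagon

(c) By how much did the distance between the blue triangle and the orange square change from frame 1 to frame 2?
+0.6

Distance in frame 1: 6.6. Distance in frame 2: 7.2.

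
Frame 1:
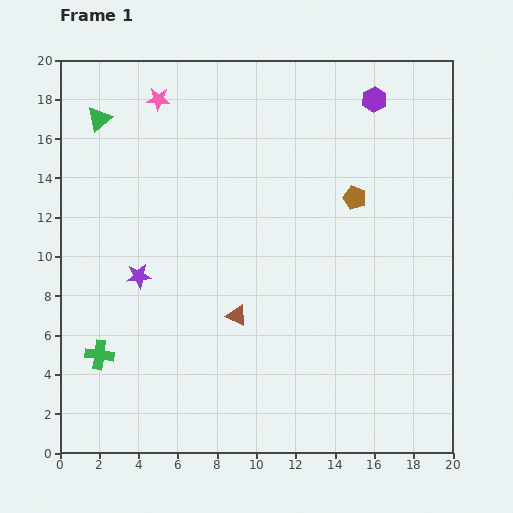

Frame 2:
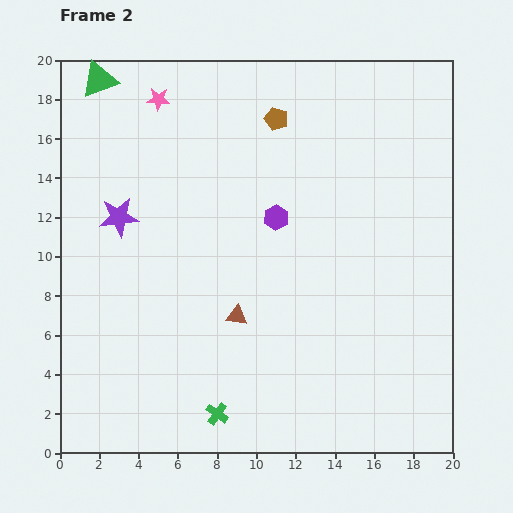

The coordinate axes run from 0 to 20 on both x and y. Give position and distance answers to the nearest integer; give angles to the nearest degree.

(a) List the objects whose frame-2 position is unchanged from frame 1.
the pink star, the brown triangle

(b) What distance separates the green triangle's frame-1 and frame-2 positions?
2

The green triangle moved from (2, 17) to (2, 19), a distance of √(0² + 2²) ≈ 2.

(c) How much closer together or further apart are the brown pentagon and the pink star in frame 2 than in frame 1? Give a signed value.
-5

Distance in frame 1: 11. Distance in frame 2: 6.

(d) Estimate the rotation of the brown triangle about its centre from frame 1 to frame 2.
18° counter-clockwise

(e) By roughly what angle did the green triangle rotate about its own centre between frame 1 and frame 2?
20° clockwise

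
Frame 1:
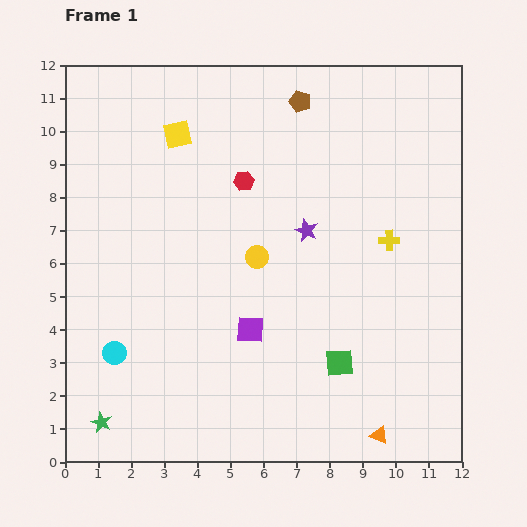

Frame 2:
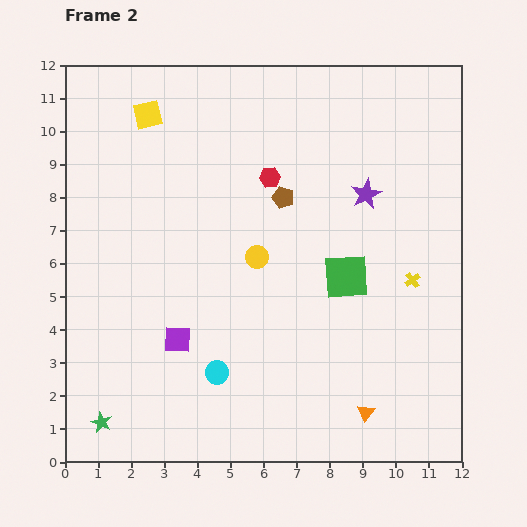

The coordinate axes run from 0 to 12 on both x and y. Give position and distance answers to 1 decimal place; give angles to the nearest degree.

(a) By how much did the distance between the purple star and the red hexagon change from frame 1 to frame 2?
+0.5

Distance in frame 1: 2.4. Distance in frame 2: 2.9.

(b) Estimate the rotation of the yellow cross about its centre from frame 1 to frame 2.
36° counter-clockwise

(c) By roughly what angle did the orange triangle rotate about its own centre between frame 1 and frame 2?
43° clockwise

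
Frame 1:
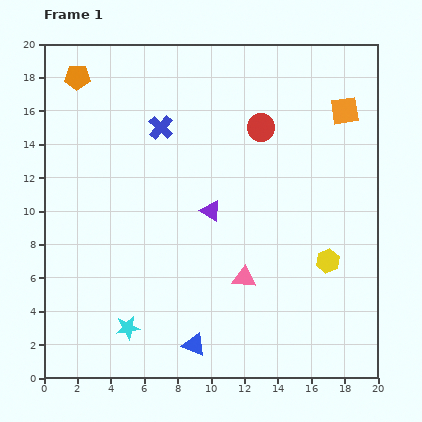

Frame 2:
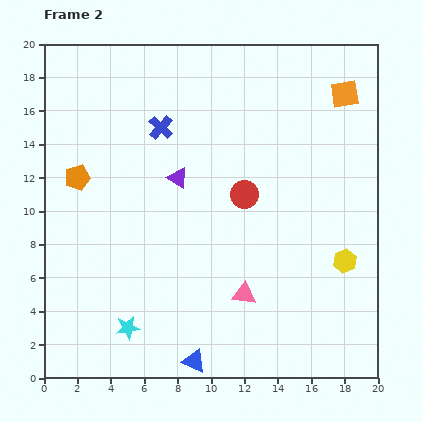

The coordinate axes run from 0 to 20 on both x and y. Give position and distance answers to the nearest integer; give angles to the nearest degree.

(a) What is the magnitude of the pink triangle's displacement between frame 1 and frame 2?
1

The pink triangle moved from (12, 6) to (12, 5), a distance of √(0² + 1²) ≈ 1.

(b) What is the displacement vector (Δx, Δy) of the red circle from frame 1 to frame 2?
(-1, -4)

The red circle was at (13, 15) in frame 1 and (12, 11) in frame 2.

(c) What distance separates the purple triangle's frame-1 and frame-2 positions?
3

The purple triangle moved from (10, 10) to (8, 12), a distance of √(2² + 2²) ≈ 3.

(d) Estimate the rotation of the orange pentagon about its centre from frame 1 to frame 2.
18° counter-clockwise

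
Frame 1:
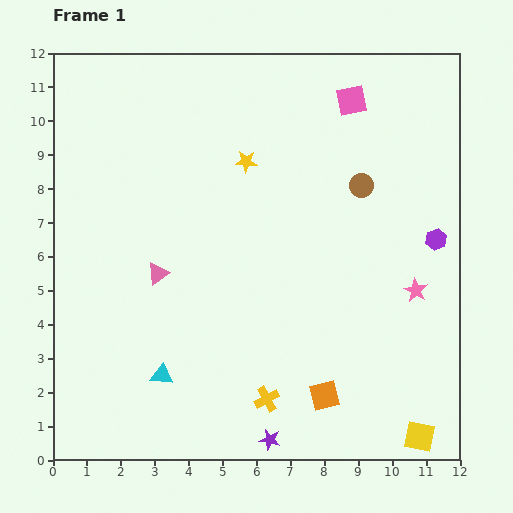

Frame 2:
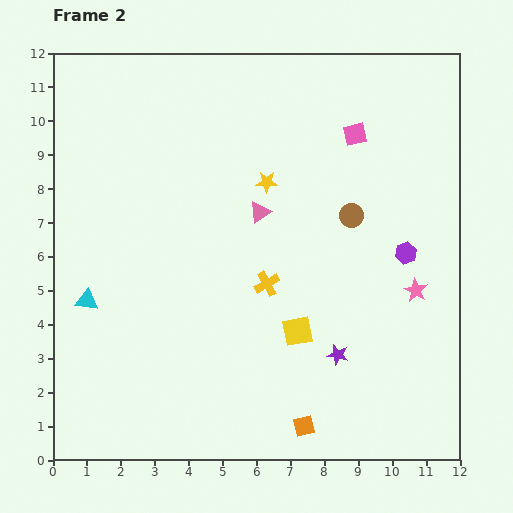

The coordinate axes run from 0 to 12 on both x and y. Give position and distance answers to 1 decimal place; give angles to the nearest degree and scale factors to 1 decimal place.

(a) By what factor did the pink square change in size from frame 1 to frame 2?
0.7×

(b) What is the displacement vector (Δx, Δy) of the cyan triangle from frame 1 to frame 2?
(-2.2, 2.2)

The cyan triangle was at (3.2, 2.5) in frame 1 and (1.0, 4.7) in frame 2.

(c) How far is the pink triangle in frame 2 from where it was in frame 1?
3.5

The pink triangle moved from (3.1, 5.5) to (6.1, 7.3), a distance of √(3.0² + 1.8²) ≈ 3.5.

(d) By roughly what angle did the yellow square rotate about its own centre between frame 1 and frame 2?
22° counter-clockwise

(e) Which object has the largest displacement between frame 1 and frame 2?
the yellow square

(moved 4.8; next 3.5)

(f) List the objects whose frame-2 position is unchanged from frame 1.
the pink star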